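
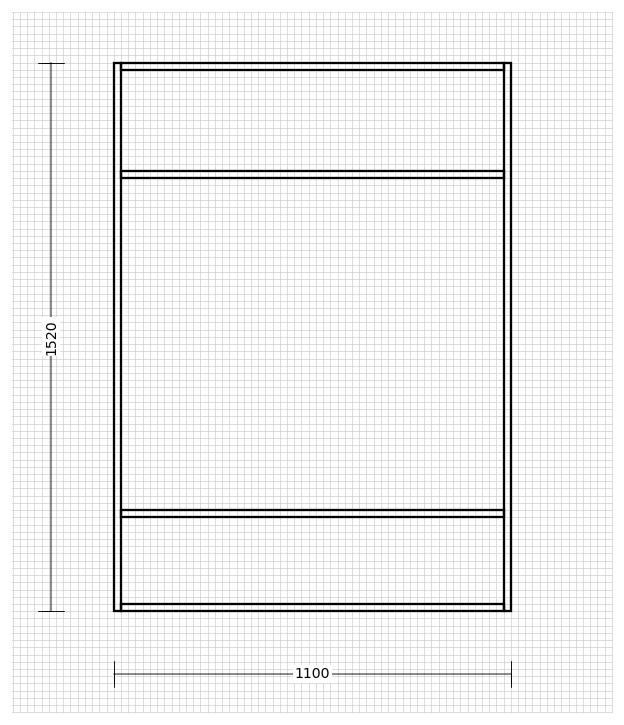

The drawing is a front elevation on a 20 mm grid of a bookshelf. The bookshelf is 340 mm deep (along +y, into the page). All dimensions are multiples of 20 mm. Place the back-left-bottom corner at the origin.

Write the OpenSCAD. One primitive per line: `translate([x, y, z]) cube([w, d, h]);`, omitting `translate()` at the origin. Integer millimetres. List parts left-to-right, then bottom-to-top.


cube([20, 340, 1520]);
translate([20, 0, 0]) cube([1060, 340, 20]);
translate([20, 0, 260]) cube([1060, 340, 20]);
translate([20, 0, 1200]) cube([1060, 340, 20]);
translate([20, 0, 1500]) cube([1060, 340, 20]);
translate([1080, 0, 0]) cube([20, 340, 1520]);


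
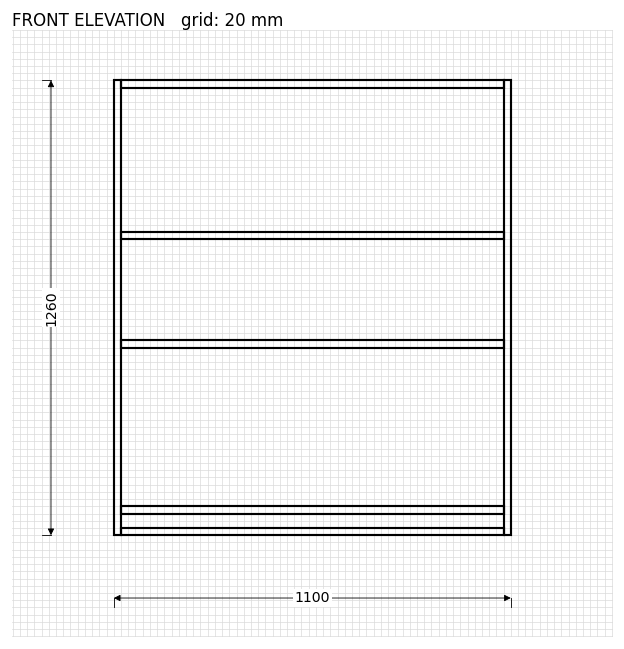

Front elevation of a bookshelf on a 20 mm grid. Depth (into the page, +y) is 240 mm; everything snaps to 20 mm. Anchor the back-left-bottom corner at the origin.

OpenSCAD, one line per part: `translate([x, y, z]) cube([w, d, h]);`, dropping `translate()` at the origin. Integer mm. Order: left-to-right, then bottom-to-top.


cube([20, 240, 1260]);
translate([20, 0, 0]) cube([1060, 240, 20]);
translate([20, 0, 60]) cube([1060, 240, 20]);
translate([20, 0, 520]) cube([1060, 240, 20]);
translate([20, 0, 820]) cube([1060, 240, 20]);
translate([20, 0, 1240]) cube([1060, 240, 20]);
translate([1080, 0, 0]) cube([20, 240, 1260]);


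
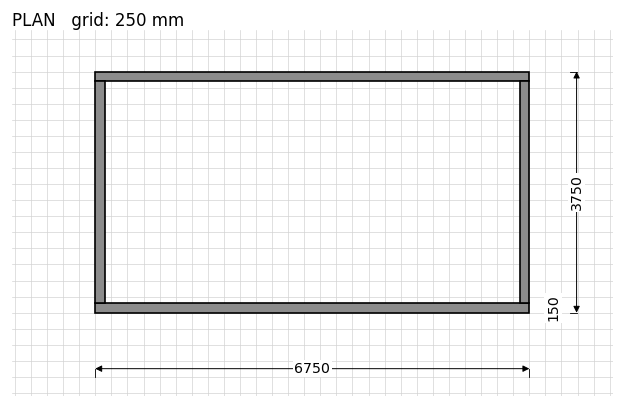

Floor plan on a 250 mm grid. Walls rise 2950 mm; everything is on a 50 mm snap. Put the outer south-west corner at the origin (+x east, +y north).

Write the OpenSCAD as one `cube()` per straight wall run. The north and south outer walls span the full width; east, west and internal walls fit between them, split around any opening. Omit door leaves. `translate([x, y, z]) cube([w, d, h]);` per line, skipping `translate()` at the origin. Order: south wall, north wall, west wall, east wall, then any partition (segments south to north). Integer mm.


cube([6750, 150, 2950]);
translate([0, 3600, 0]) cube([6750, 150, 2950]);
translate([0, 150, 0]) cube([150, 3450, 2950]);
translate([6600, 150, 0]) cube([150, 3450, 2950]);


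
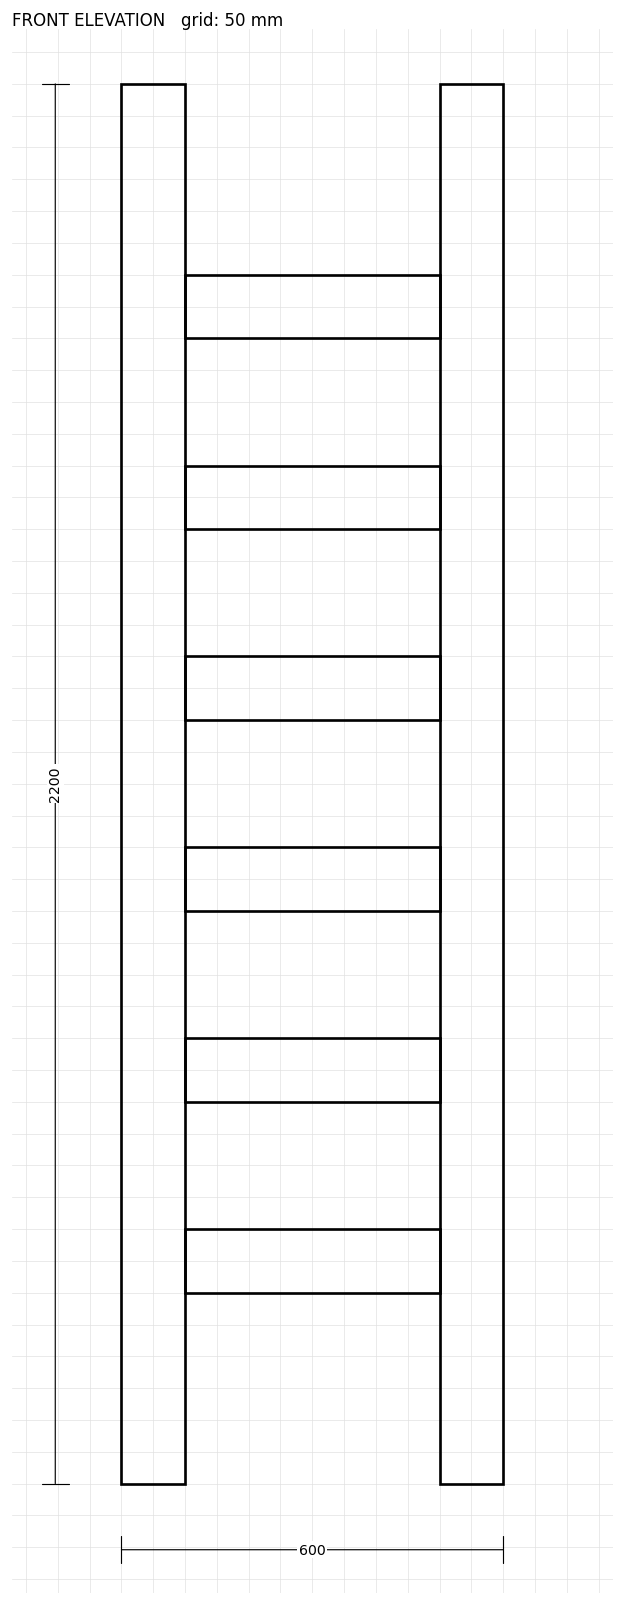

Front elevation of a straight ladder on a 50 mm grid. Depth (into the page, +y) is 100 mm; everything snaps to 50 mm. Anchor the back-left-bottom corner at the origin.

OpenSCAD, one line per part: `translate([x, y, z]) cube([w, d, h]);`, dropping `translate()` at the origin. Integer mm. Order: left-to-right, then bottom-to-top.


cube([100, 100, 2200]);
translate([100, 0, 300]) cube([400, 100, 100]);
translate([100, 0, 600]) cube([400, 100, 100]);
translate([100, 0, 900]) cube([400, 100, 100]);
translate([100, 0, 1200]) cube([400, 100, 100]);
translate([100, 0, 1500]) cube([400, 100, 100]);
translate([100, 0, 1800]) cube([400, 100, 100]);
translate([500, 0, 0]) cube([100, 100, 2200]);


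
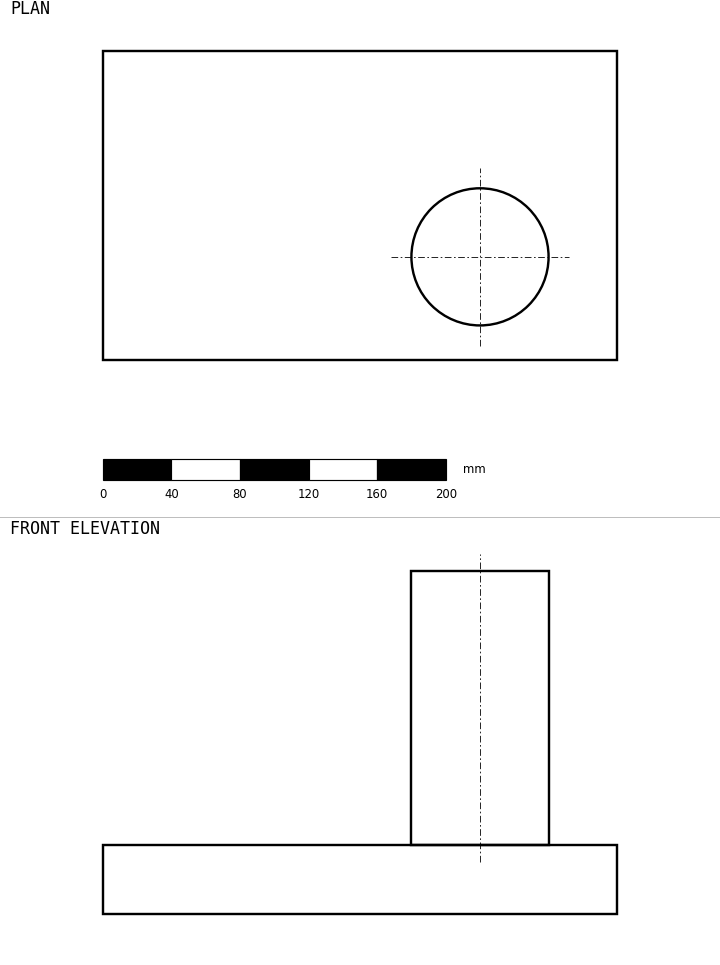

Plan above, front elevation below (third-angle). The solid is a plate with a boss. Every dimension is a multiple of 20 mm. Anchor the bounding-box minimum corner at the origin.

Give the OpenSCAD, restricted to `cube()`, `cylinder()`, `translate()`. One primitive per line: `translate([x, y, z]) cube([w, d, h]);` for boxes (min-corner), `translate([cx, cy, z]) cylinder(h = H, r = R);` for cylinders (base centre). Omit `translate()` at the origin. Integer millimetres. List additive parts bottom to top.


cube([300, 180, 40]);
translate([220, 60, 40]) cylinder(h = 160, r = 40);


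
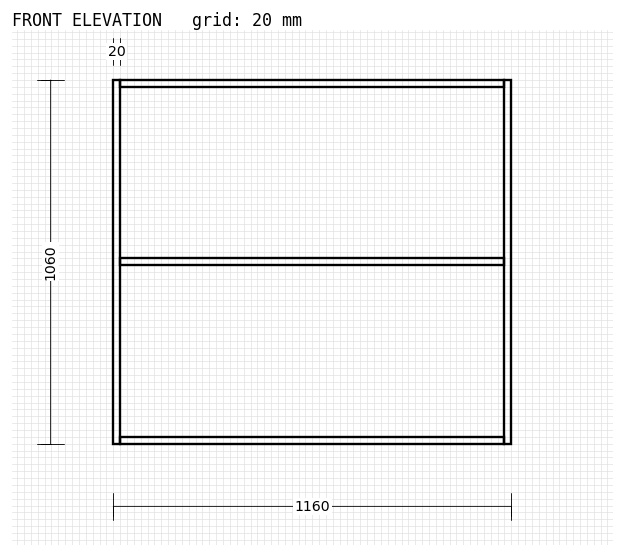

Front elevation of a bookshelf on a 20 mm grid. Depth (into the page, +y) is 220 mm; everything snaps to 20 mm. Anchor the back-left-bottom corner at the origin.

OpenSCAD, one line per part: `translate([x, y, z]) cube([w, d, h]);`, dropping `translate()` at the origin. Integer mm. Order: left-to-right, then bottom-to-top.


cube([20, 220, 1060]);
translate([20, 0, 0]) cube([1120, 220, 20]);
translate([20, 0, 520]) cube([1120, 220, 20]);
translate([20, 0, 1040]) cube([1120, 220, 20]);
translate([1140, 0, 0]) cube([20, 220, 1060]);


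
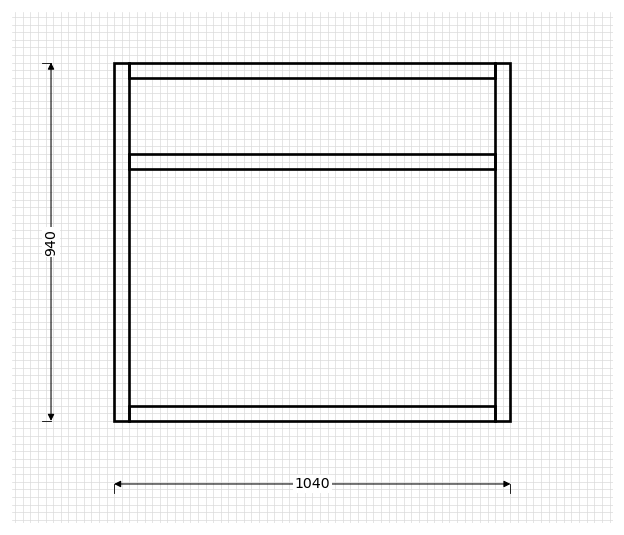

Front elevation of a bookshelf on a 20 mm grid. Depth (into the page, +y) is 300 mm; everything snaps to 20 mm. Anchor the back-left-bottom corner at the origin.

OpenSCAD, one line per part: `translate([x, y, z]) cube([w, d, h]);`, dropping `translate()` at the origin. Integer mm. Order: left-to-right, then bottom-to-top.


cube([40, 300, 940]);
translate([40, 0, 0]) cube([960, 300, 40]);
translate([40, 0, 660]) cube([960, 300, 40]);
translate([40, 0, 900]) cube([960, 300, 40]);
translate([1000, 0, 0]) cube([40, 300, 940]);


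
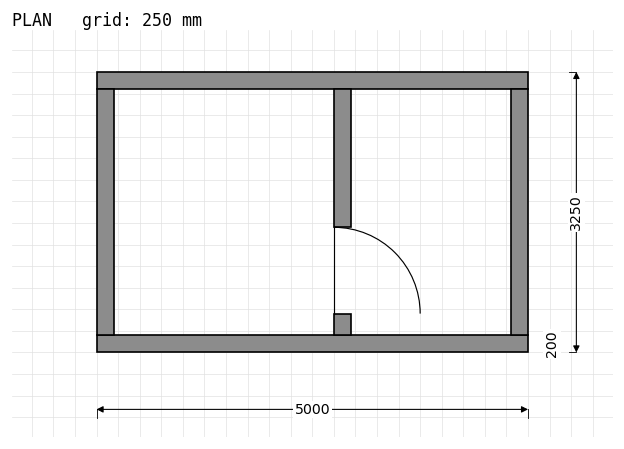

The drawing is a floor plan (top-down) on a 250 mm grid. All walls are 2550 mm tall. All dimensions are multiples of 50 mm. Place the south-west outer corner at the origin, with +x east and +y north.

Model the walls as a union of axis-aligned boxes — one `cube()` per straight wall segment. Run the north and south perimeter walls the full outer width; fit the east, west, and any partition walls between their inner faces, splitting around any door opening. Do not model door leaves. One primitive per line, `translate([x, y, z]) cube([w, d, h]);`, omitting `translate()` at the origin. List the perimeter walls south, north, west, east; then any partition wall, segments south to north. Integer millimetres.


cube([5000, 200, 2550]);
translate([0, 3050, 0]) cube([5000, 200, 2550]);
translate([0, 200, 0]) cube([200, 2850, 2550]);
translate([4800, 200, 0]) cube([200, 2850, 2550]);
translate([2750, 200, 0]) cube([200, 250, 2550]);
translate([2750, 1450, 0]) cube([200, 1600, 2550]);


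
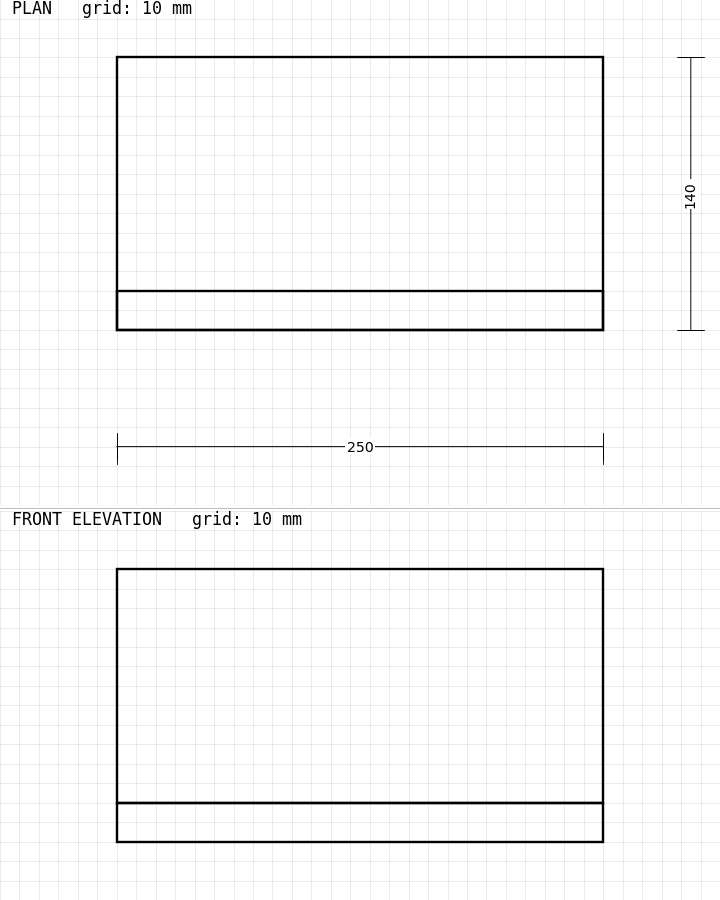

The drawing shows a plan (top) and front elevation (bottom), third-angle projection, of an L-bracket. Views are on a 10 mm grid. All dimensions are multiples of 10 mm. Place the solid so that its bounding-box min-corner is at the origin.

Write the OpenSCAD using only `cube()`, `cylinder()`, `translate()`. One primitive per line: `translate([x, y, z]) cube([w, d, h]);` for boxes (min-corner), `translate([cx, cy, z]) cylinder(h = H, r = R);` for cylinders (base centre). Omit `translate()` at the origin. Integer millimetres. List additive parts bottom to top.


cube([250, 140, 20]);
translate([0, 0, 20]) cube([250, 20, 120]);


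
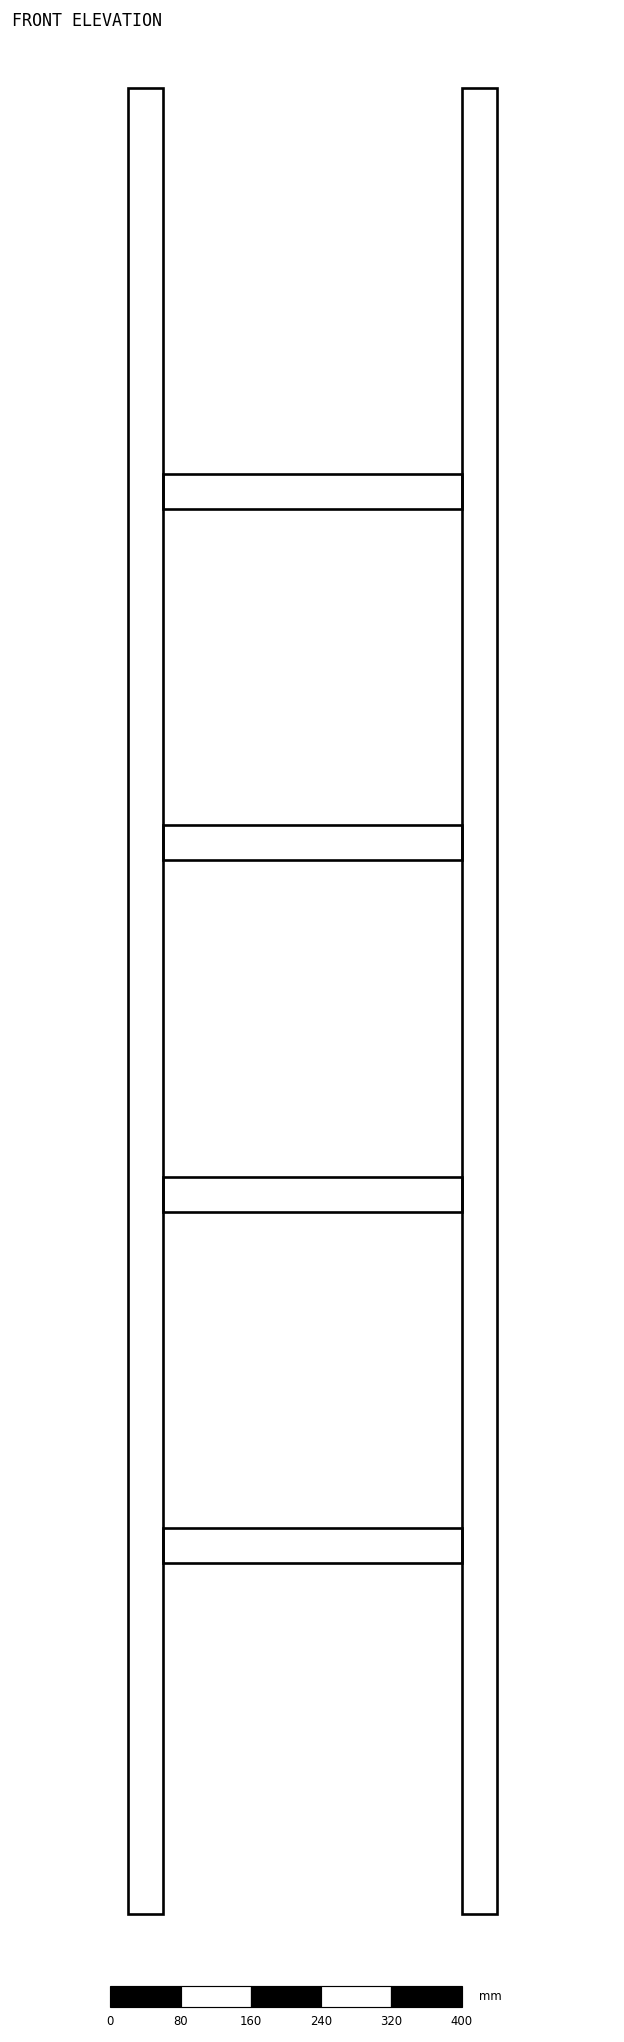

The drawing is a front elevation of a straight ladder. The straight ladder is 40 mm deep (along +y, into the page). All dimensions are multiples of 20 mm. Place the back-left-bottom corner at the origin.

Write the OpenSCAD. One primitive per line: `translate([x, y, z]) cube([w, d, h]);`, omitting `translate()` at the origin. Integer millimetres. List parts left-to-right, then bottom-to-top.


cube([40, 40, 2080]);
translate([40, 0, 400]) cube([340, 40, 40]);
translate([40, 0, 800]) cube([340, 40, 40]);
translate([40, 0, 1200]) cube([340, 40, 40]);
translate([40, 0, 1600]) cube([340, 40, 40]);
translate([380, 0, 0]) cube([40, 40, 2080]);


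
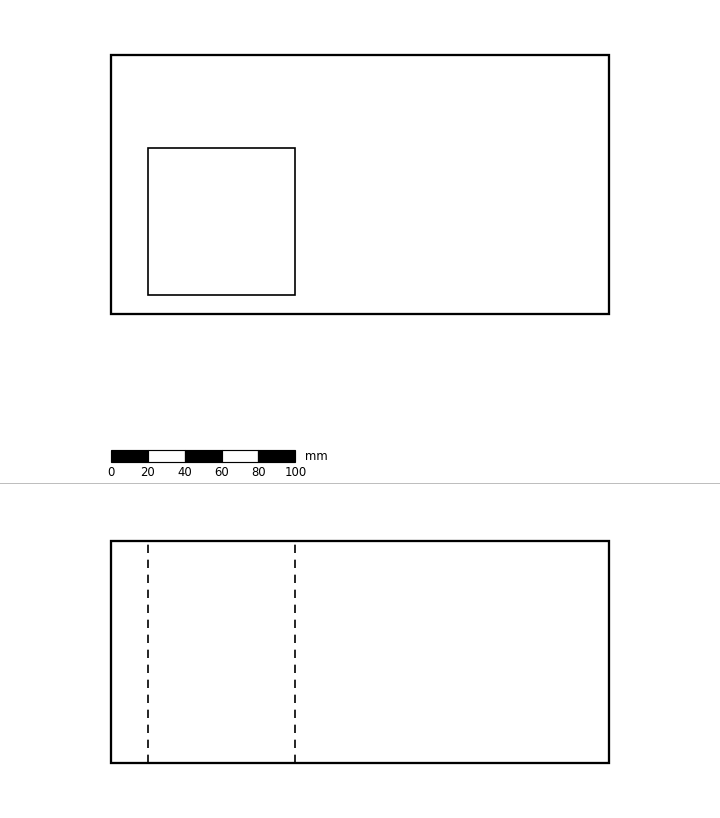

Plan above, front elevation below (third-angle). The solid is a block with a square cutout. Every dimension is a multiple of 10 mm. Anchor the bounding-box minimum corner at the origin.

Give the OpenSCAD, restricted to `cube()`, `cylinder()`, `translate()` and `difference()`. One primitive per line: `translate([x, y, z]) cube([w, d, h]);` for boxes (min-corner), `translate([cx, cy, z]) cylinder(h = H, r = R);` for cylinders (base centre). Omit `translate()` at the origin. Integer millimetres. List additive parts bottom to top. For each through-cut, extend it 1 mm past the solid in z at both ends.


difference() {
  cube([270, 140, 120]);
  translate([20, 10, -1]) cube([80, 80, 122]);
}


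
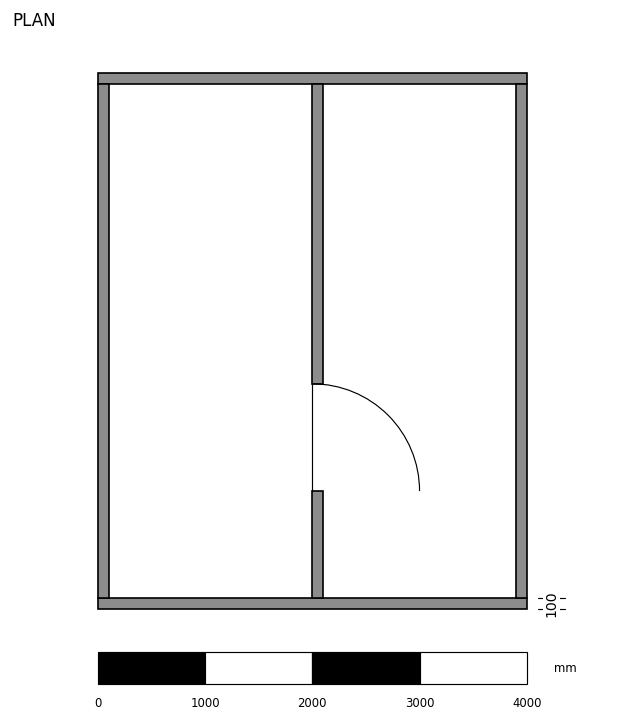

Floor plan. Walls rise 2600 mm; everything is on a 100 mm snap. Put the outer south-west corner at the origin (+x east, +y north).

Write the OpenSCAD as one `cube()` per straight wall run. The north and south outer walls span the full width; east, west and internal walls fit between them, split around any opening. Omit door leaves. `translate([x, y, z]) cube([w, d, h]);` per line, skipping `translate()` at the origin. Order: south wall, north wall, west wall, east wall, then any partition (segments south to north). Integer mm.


cube([4000, 100, 2600]);
translate([0, 4900, 0]) cube([4000, 100, 2600]);
translate([0, 100, 0]) cube([100, 4800, 2600]);
translate([3900, 100, 0]) cube([100, 4800, 2600]);
translate([2000, 100, 0]) cube([100, 1000, 2600]);
translate([2000, 2100, 0]) cube([100, 2800, 2600]);


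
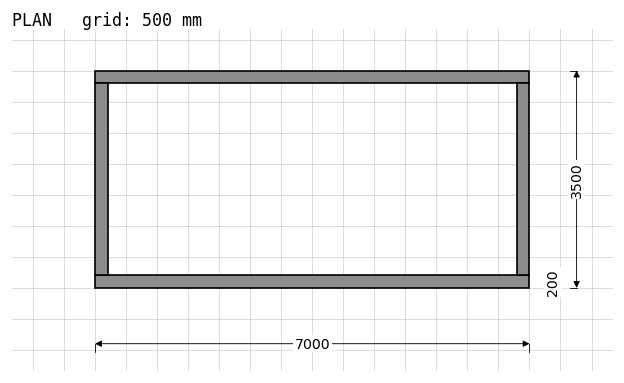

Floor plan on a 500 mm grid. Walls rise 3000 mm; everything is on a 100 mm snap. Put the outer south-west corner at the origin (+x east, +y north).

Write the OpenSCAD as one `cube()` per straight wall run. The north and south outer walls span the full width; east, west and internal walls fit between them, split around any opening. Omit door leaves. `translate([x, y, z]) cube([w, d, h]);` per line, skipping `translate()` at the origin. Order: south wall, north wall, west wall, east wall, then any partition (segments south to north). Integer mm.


cube([7000, 200, 3000]);
translate([0, 3300, 0]) cube([7000, 200, 3000]);
translate([0, 200, 0]) cube([200, 3100, 3000]);
translate([6800, 200, 0]) cube([200, 3100, 3000]);


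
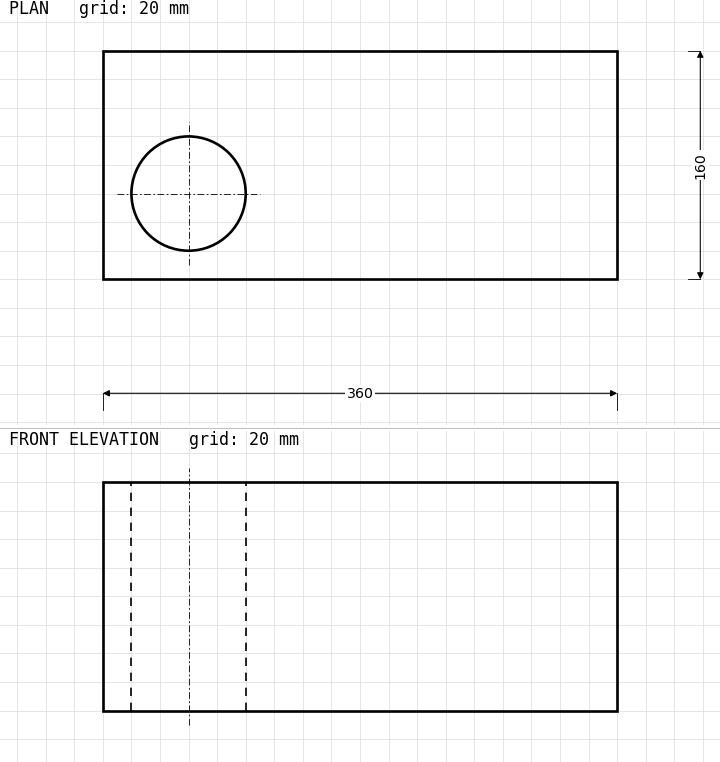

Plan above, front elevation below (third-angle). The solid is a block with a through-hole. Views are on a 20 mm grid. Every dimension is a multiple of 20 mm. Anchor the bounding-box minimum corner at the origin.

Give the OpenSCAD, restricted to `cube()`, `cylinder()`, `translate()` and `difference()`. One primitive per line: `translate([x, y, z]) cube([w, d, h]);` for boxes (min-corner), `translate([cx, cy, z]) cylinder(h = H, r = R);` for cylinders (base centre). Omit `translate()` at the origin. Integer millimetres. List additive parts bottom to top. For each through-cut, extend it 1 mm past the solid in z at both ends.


difference() {
  cube([360, 160, 160]);
  translate([60, 60, -1]) cylinder(h = 162, r = 40);
}


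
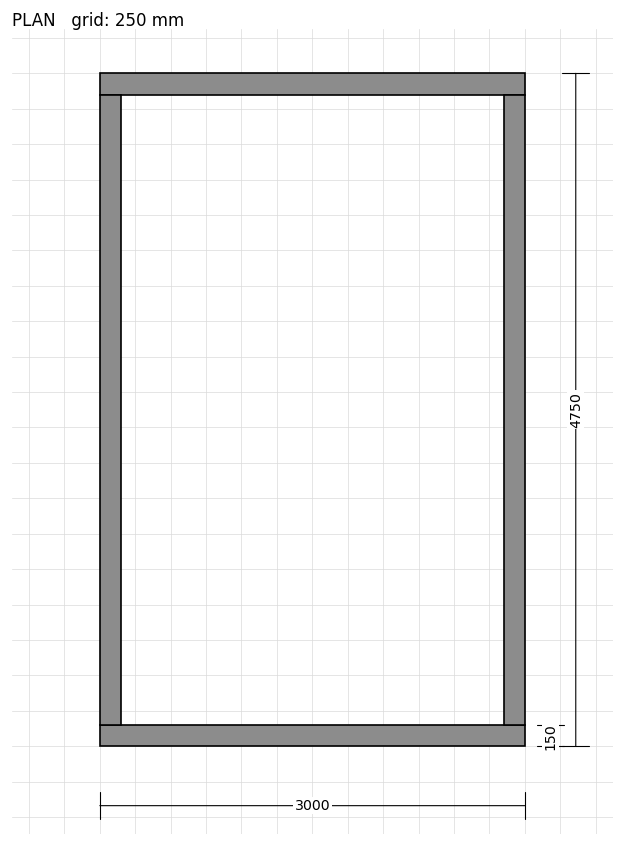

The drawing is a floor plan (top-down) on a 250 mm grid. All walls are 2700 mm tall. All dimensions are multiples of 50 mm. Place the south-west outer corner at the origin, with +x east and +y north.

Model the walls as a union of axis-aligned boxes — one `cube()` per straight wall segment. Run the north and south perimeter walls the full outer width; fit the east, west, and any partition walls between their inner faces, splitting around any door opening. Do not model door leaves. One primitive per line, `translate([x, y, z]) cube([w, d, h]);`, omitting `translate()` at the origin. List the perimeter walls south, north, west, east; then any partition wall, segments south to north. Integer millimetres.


cube([3000, 150, 2700]);
translate([0, 4600, 0]) cube([3000, 150, 2700]);
translate([0, 150, 0]) cube([150, 4450, 2700]);
translate([2850, 150, 0]) cube([150, 4450, 2700]);


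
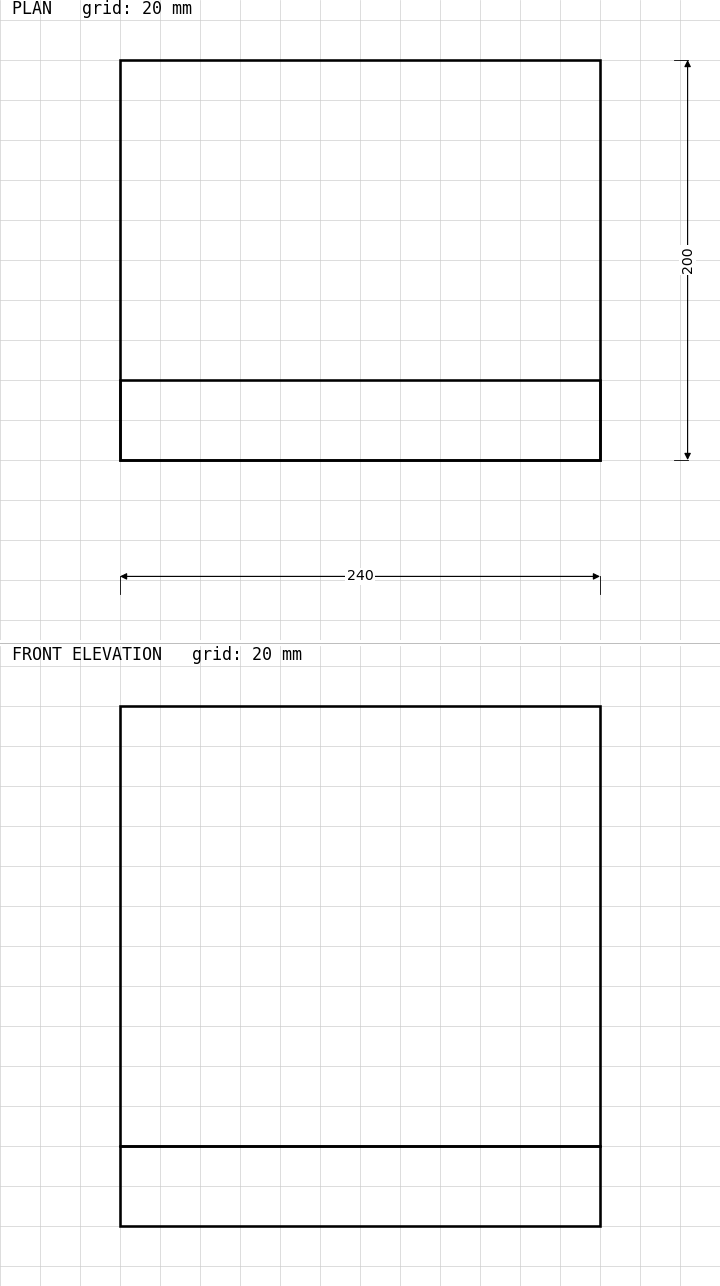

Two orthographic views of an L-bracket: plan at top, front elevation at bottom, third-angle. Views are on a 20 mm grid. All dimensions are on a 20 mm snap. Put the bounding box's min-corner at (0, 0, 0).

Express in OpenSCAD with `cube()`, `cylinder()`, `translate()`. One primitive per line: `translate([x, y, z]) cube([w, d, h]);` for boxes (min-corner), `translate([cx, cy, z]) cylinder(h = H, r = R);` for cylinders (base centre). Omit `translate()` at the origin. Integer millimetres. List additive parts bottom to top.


cube([240, 200, 40]);
translate([0, 0, 40]) cube([240, 40, 220]);


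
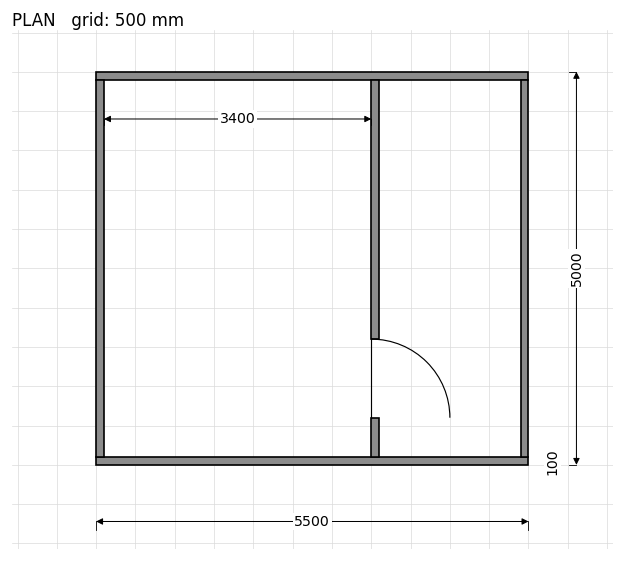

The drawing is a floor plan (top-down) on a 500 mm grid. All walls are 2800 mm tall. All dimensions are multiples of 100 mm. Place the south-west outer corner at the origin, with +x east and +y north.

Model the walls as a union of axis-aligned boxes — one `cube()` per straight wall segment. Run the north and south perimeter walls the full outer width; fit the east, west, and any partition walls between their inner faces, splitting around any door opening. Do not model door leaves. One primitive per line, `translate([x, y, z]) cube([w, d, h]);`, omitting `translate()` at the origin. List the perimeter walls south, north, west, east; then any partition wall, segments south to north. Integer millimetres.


cube([5500, 100, 2800]);
translate([0, 4900, 0]) cube([5500, 100, 2800]);
translate([0, 100, 0]) cube([100, 4800, 2800]);
translate([5400, 100, 0]) cube([100, 4800, 2800]);
translate([3500, 100, 0]) cube([100, 500, 2800]);
translate([3500, 1600, 0]) cube([100, 3300, 2800]);


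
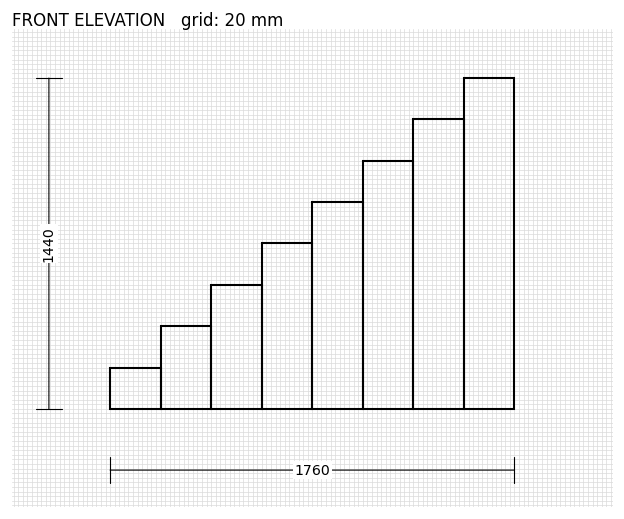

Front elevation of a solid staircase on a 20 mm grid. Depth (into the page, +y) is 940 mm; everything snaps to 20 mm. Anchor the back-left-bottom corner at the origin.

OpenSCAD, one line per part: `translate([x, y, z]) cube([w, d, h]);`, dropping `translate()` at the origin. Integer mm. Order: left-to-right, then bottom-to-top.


cube([220, 940, 180]);
translate([220, 0, 0]) cube([220, 940, 360]);
translate([440, 0, 0]) cube([220, 940, 540]);
translate([660, 0, 0]) cube([220, 940, 720]);
translate([880, 0, 0]) cube([220, 940, 900]);
translate([1100, 0, 0]) cube([220, 940, 1080]);
translate([1320, 0, 0]) cube([220, 940, 1260]);
translate([1540, 0, 0]) cube([220, 940, 1440]);


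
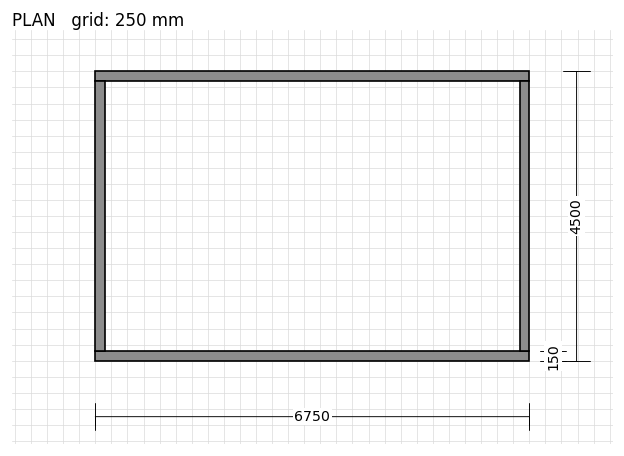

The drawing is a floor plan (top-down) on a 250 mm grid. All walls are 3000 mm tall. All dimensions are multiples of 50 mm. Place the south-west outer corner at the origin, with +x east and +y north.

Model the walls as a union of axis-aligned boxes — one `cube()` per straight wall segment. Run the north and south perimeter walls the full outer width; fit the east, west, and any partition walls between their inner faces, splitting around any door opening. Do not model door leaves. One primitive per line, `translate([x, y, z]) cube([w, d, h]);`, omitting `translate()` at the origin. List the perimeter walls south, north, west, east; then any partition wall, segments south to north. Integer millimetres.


cube([6750, 150, 3000]);
translate([0, 4350, 0]) cube([6750, 150, 3000]);
translate([0, 150, 0]) cube([150, 4200, 3000]);
translate([6600, 150, 0]) cube([150, 4200, 3000]);


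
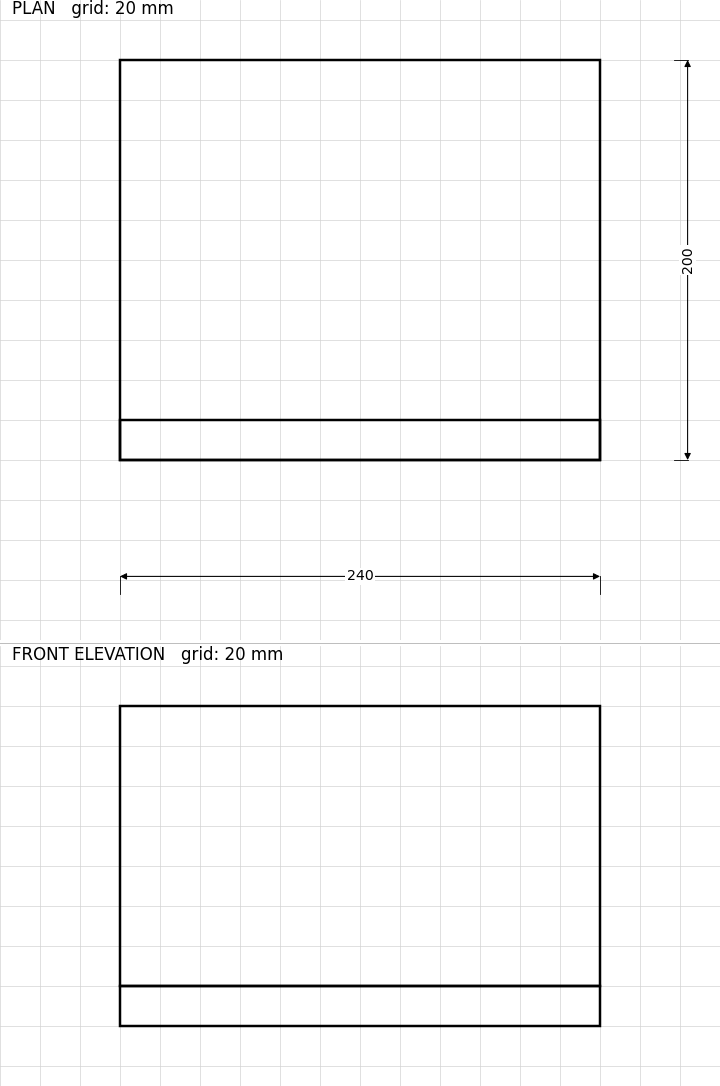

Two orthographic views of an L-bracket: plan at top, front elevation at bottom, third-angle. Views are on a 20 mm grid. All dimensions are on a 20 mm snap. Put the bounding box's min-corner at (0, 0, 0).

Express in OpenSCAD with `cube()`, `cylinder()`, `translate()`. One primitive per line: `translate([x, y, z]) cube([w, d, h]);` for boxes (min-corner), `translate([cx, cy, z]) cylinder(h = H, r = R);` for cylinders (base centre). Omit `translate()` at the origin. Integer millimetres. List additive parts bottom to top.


cube([240, 200, 20]);
translate([0, 0, 20]) cube([240, 20, 140]);


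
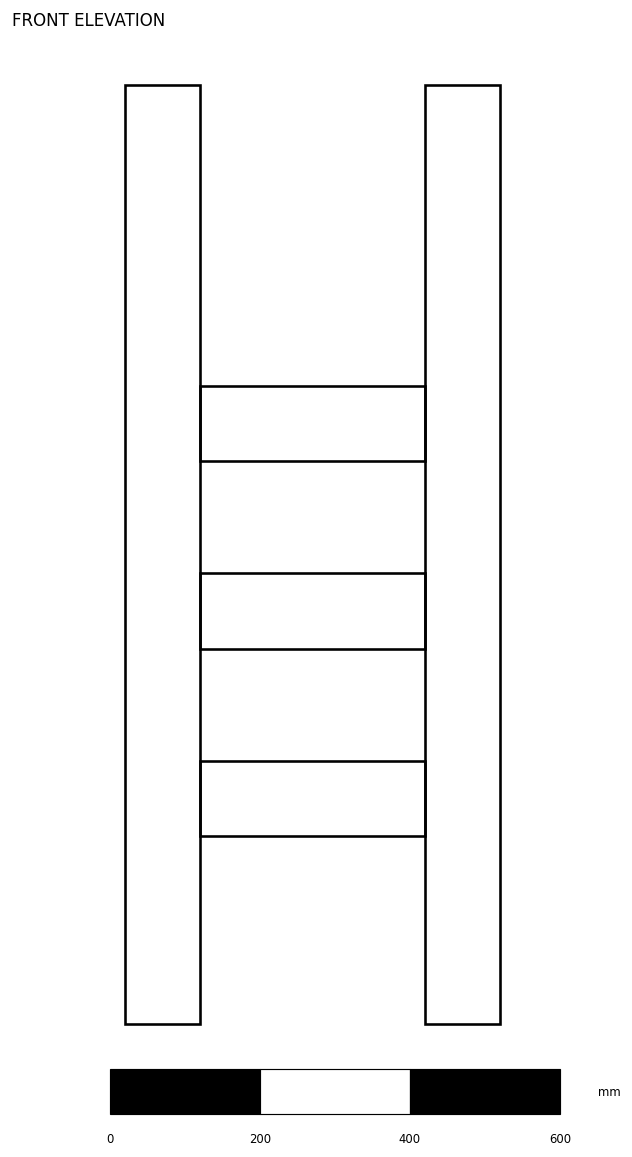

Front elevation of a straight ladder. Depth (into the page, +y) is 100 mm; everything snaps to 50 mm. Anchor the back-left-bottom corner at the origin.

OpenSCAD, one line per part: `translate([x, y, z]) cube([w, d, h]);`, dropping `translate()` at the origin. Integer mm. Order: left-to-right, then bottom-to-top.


cube([100, 100, 1250]);
translate([100, 0, 250]) cube([300, 100, 100]);
translate([100, 0, 500]) cube([300, 100, 100]);
translate([100, 0, 750]) cube([300, 100, 100]);
translate([400, 0, 0]) cube([100, 100, 1250]);


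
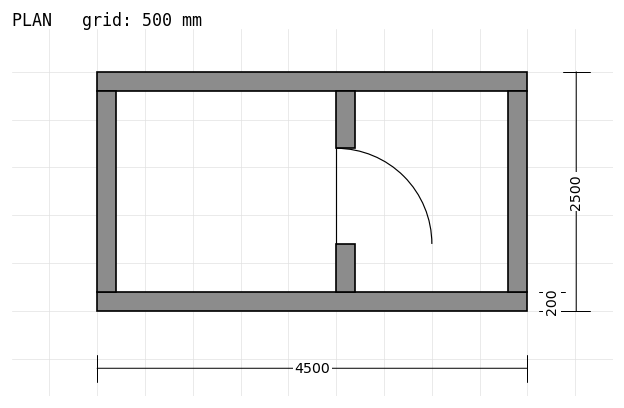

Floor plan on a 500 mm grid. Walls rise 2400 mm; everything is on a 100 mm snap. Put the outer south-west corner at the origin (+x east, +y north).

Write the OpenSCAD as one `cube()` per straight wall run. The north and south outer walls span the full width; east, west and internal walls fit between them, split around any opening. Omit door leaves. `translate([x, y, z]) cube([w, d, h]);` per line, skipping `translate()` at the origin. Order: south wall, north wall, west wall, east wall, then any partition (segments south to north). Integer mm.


cube([4500, 200, 2400]);
translate([0, 2300, 0]) cube([4500, 200, 2400]);
translate([0, 200, 0]) cube([200, 2100, 2400]);
translate([4300, 200, 0]) cube([200, 2100, 2400]);
translate([2500, 200, 0]) cube([200, 500, 2400]);
translate([2500, 1700, 0]) cube([200, 600, 2400]);


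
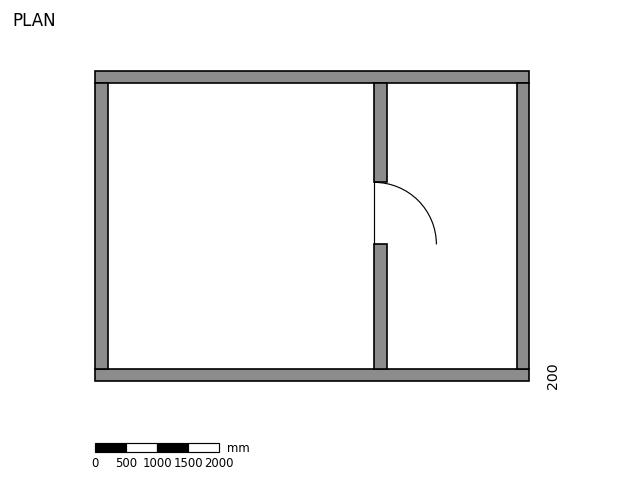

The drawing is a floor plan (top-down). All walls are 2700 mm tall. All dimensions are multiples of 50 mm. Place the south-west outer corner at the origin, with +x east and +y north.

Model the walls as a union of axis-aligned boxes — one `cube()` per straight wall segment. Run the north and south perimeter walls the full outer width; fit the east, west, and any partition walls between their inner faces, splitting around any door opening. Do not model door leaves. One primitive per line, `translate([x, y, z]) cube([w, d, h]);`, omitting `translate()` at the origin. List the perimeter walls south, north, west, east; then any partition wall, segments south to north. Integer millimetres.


cube([7000, 200, 2700]);
translate([0, 4800, 0]) cube([7000, 200, 2700]);
translate([0, 200, 0]) cube([200, 4600, 2700]);
translate([6800, 200, 0]) cube([200, 4600, 2700]);
translate([4500, 200, 0]) cube([200, 2000, 2700]);
translate([4500, 3200, 0]) cube([200, 1600, 2700]);


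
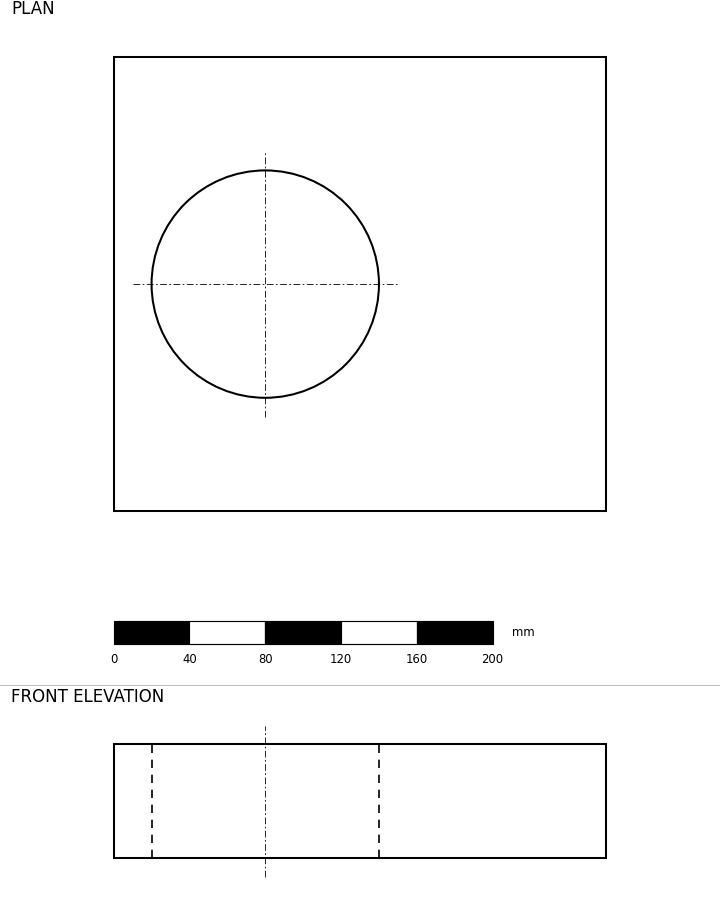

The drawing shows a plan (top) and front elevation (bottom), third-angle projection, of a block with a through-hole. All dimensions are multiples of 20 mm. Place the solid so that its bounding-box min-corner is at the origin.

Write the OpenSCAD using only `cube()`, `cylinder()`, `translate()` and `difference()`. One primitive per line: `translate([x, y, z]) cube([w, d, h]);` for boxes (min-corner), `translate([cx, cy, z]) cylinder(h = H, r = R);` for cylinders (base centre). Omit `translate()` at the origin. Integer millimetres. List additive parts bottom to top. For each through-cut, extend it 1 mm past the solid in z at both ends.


difference() {
  cube([260, 240, 60]);
  translate([80, 120, -1]) cylinder(h = 62, r = 60);
}


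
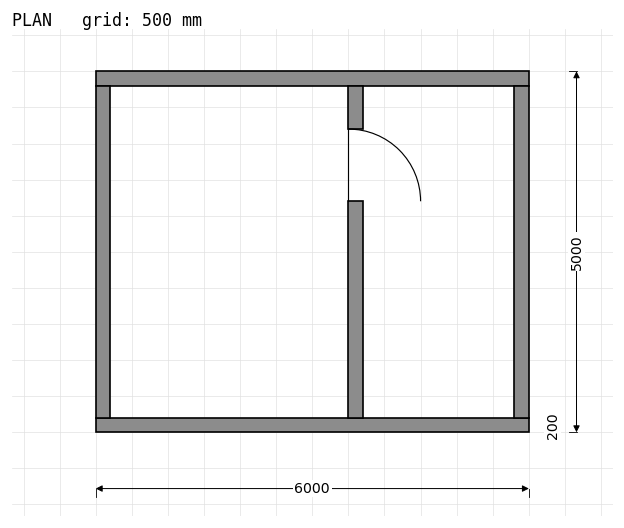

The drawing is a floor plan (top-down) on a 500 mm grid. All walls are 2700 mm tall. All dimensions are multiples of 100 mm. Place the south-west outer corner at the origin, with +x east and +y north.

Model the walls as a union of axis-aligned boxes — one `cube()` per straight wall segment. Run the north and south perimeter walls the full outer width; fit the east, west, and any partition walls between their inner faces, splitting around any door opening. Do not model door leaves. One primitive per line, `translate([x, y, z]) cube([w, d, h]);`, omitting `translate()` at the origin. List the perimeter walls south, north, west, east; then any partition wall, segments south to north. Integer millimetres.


cube([6000, 200, 2700]);
translate([0, 4800, 0]) cube([6000, 200, 2700]);
translate([0, 200, 0]) cube([200, 4600, 2700]);
translate([5800, 200, 0]) cube([200, 4600, 2700]);
translate([3500, 200, 0]) cube([200, 3000, 2700]);
translate([3500, 4200, 0]) cube([200, 600, 2700]);


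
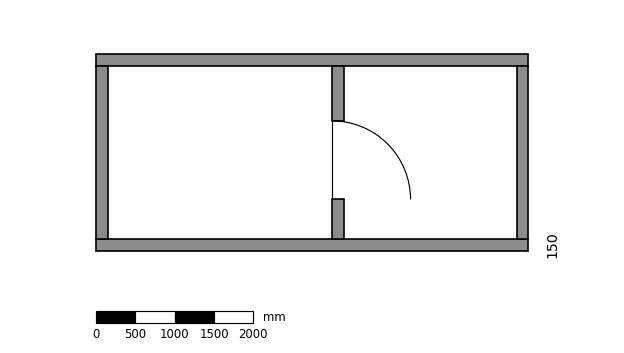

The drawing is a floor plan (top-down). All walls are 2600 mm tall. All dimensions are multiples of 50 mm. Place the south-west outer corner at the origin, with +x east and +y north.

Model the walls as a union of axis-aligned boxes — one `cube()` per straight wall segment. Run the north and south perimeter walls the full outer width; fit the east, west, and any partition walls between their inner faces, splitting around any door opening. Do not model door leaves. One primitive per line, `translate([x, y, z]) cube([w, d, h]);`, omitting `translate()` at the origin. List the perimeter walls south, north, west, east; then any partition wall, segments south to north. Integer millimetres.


cube([5500, 150, 2600]);
translate([0, 2350, 0]) cube([5500, 150, 2600]);
translate([0, 150, 0]) cube([150, 2200, 2600]);
translate([5350, 150, 0]) cube([150, 2200, 2600]);
translate([3000, 150, 0]) cube([150, 500, 2600]);
translate([3000, 1650, 0]) cube([150, 700, 2600]);


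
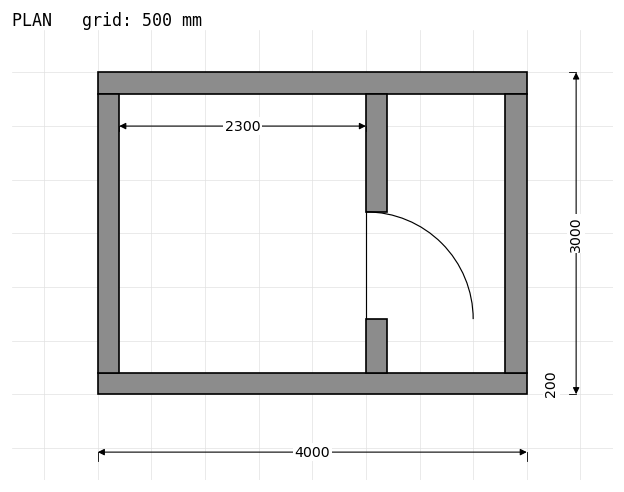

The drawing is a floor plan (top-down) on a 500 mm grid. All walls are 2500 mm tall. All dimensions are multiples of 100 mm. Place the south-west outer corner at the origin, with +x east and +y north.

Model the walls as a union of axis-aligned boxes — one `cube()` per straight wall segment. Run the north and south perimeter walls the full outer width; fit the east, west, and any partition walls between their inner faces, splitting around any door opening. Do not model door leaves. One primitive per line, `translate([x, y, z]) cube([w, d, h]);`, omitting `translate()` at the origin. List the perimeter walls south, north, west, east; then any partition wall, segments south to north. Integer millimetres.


cube([4000, 200, 2500]);
translate([0, 2800, 0]) cube([4000, 200, 2500]);
translate([0, 200, 0]) cube([200, 2600, 2500]);
translate([3800, 200, 0]) cube([200, 2600, 2500]);
translate([2500, 200, 0]) cube([200, 500, 2500]);
translate([2500, 1700, 0]) cube([200, 1100, 2500]);


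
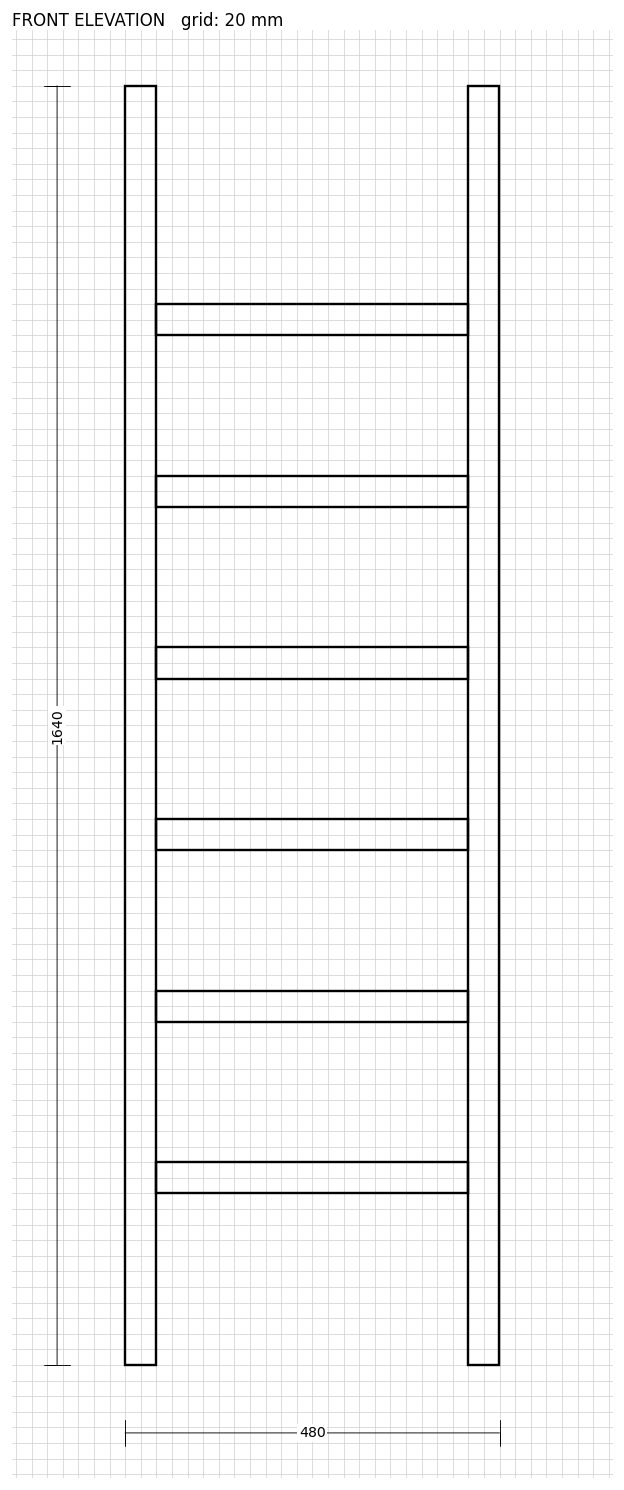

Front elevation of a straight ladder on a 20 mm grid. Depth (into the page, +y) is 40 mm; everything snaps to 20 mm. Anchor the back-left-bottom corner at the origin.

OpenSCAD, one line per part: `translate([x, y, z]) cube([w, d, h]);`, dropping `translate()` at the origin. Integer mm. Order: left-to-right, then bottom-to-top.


cube([40, 40, 1640]);
translate([40, 0, 220]) cube([400, 40, 40]);
translate([40, 0, 440]) cube([400, 40, 40]);
translate([40, 0, 660]) cube([400, 40, 40]);
translate([40, 0, 880]) cube([400, 40, 40]);
translate([40, 0, 1100]) cube([400, 40, 40]);
translate([40, 0, 1320]) cube([400, 40, 40]);
translate([440, 0, 0]) cube([40, 40, 1640]);


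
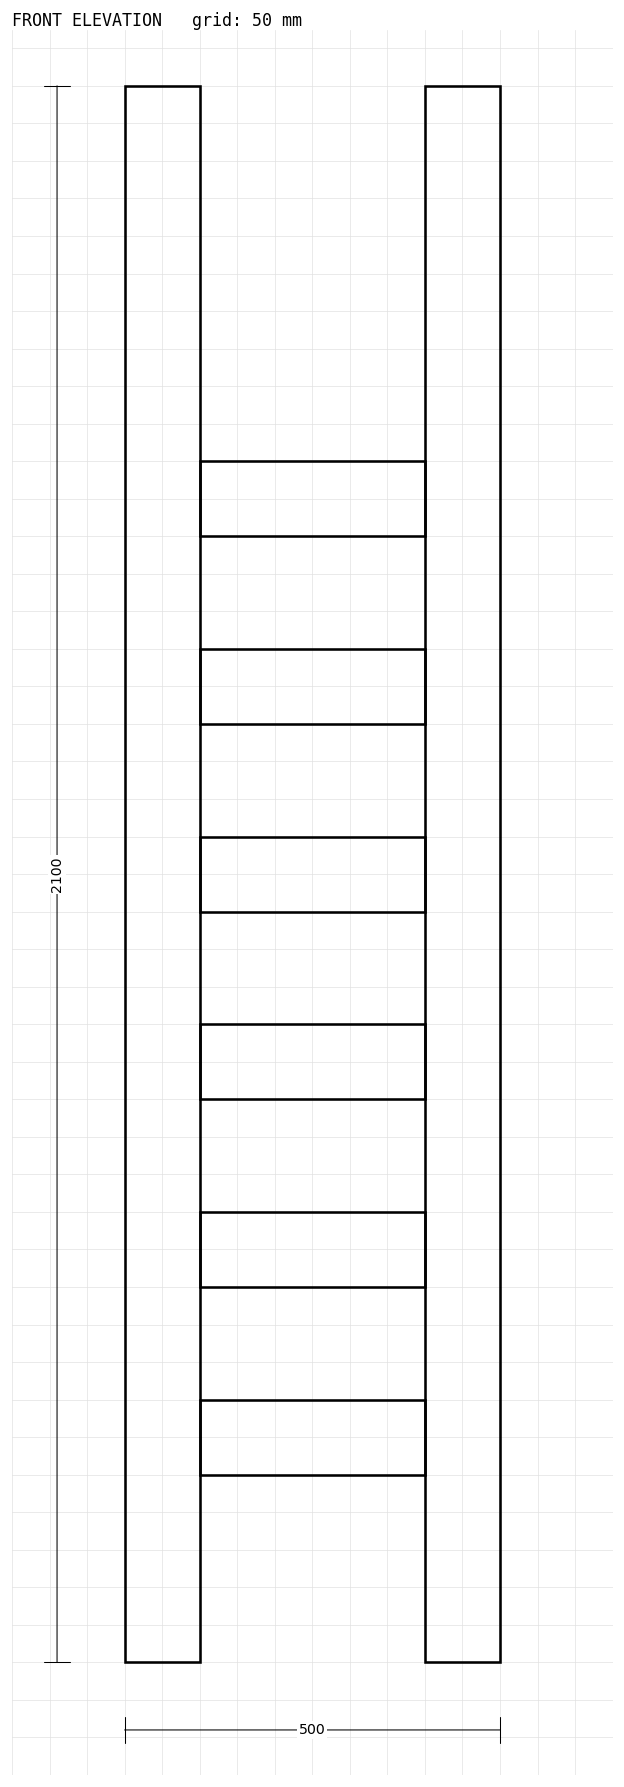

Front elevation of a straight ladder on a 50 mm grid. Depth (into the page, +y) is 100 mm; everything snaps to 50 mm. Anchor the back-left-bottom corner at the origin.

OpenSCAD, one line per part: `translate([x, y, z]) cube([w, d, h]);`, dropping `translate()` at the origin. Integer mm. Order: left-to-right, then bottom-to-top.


cube([100, 100, 2100]);
translate([100, 0, 250]) cube([300, 100, 100]);
translate([100, 0, 500]) cube([300, 100, 100]);
translate([100, 0, 750]) cube([300, 100, 100]);
translate([100, 0, 1000]) cube([300, 100, 100]);
translate([100, 0, 1250]) cube([300, 100, 100]);
translate([100, 0, 1500]) cube([300, 100, 100]);
translate([400, 0, 0]) cube([100, 100, 2100]);


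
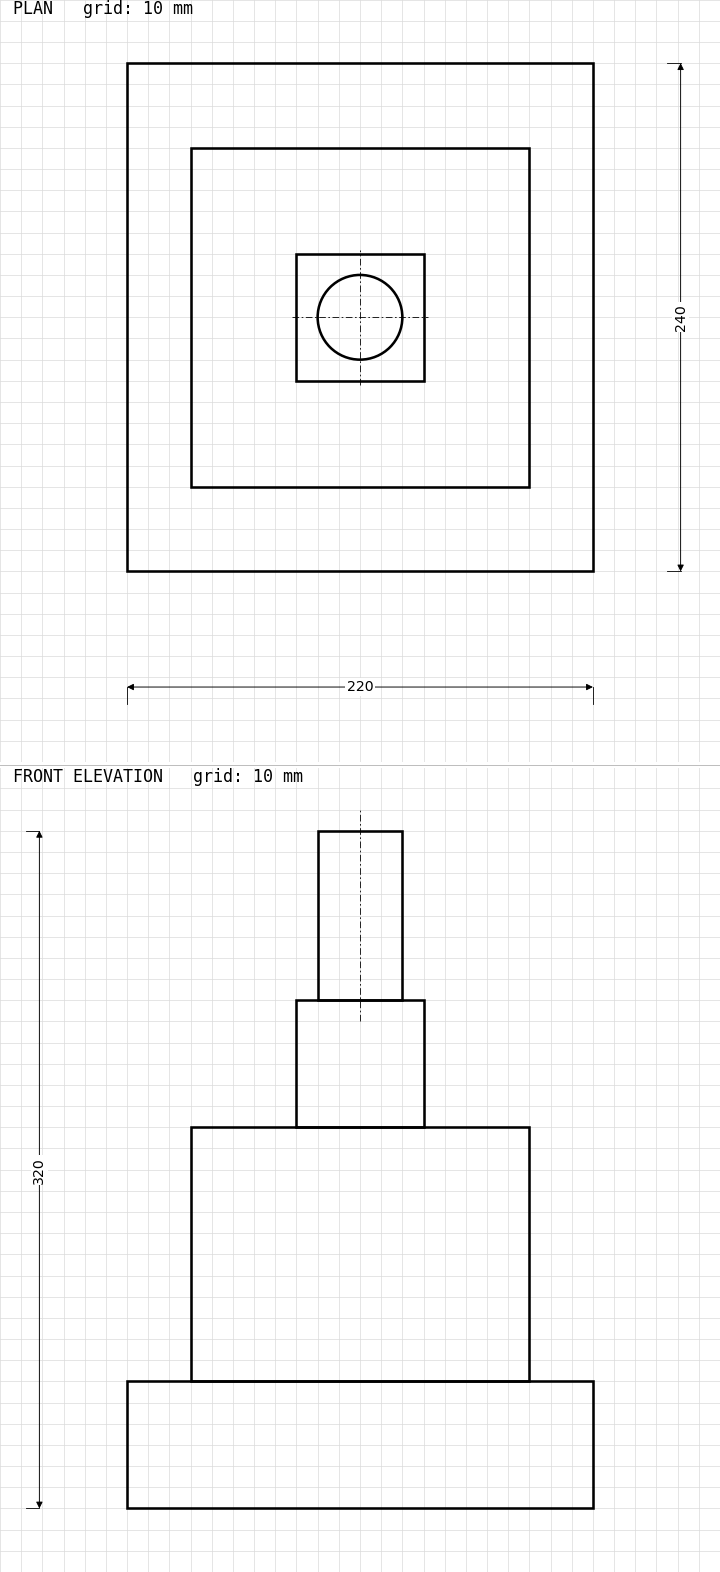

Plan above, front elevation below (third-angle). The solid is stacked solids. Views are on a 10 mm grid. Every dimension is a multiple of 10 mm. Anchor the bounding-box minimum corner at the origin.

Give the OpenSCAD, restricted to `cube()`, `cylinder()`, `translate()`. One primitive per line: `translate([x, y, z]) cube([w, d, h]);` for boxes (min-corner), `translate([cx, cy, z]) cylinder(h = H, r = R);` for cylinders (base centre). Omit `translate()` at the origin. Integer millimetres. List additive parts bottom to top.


cube([220, 240, 60]);
translate([30, 40, 60]) cube([160, 160, 120]);
translate([80, 90, 180]) cube([60, 60, 60]);
translate([110, 120, 240]) cylinder(h = 80, r = 20);


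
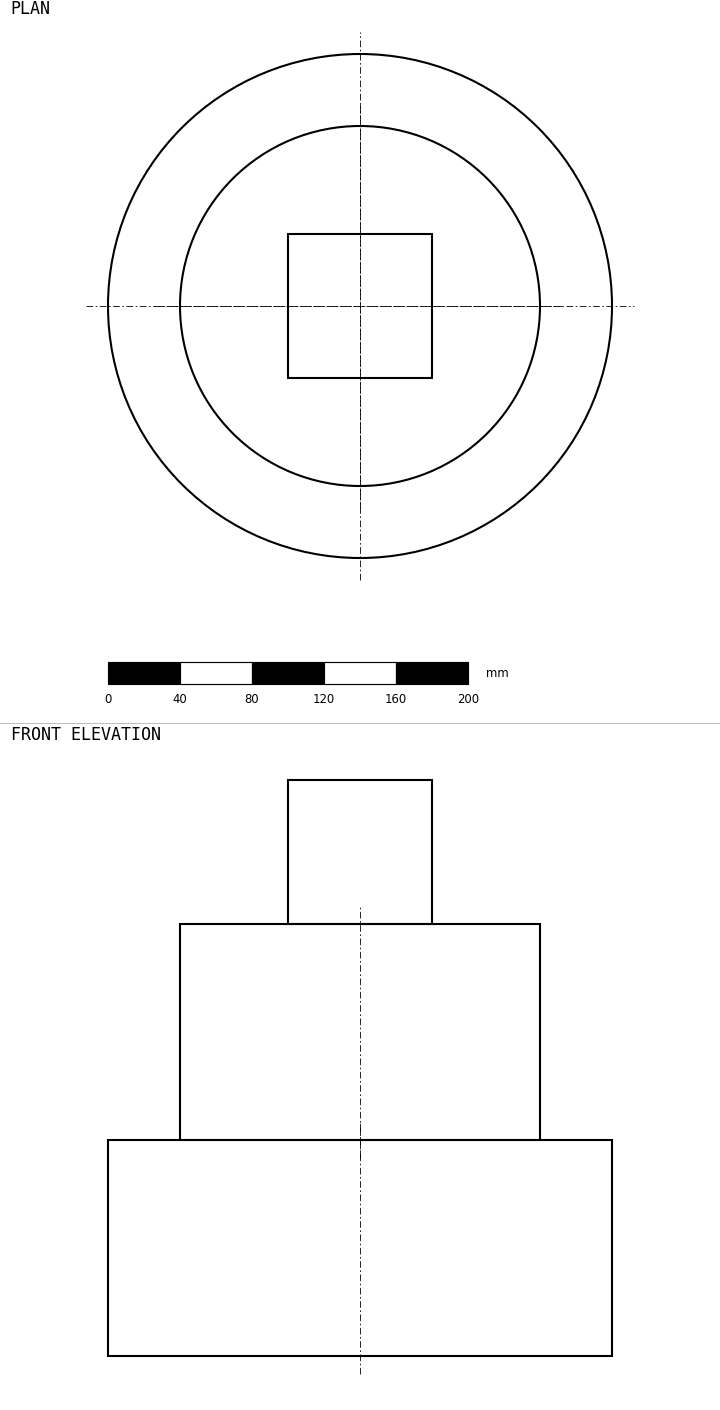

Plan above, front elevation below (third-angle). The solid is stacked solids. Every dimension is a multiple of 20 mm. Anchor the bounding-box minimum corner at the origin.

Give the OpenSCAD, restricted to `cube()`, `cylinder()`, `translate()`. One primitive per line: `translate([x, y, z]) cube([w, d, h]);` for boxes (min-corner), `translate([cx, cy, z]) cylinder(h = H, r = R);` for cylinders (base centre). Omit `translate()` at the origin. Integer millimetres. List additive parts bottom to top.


translate([140, 140, 0]) cylinder(h = 120, r = 140);
translate([140, 140, 120]) cylinder(h = 120, r = 100);
translate([100, 100, 240]) cube([80, 80, 80]);


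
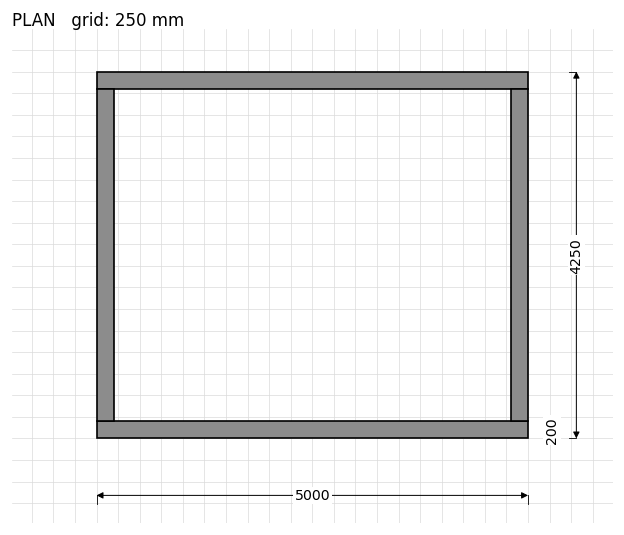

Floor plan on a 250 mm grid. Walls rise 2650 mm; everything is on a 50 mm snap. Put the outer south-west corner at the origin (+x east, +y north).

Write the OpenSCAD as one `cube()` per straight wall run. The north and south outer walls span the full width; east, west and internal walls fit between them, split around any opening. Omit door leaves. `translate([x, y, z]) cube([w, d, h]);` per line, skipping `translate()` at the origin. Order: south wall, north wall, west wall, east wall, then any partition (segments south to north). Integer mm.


cube([5000, 200, 2650]);
translate([0, 4050, 0]) cube([5000, 200, 2650]);
translate([0, 200, 0]) cube([200, 3850, 2650]);
translate([4800, 200, 0]) cube([200, 3850, 2650]);


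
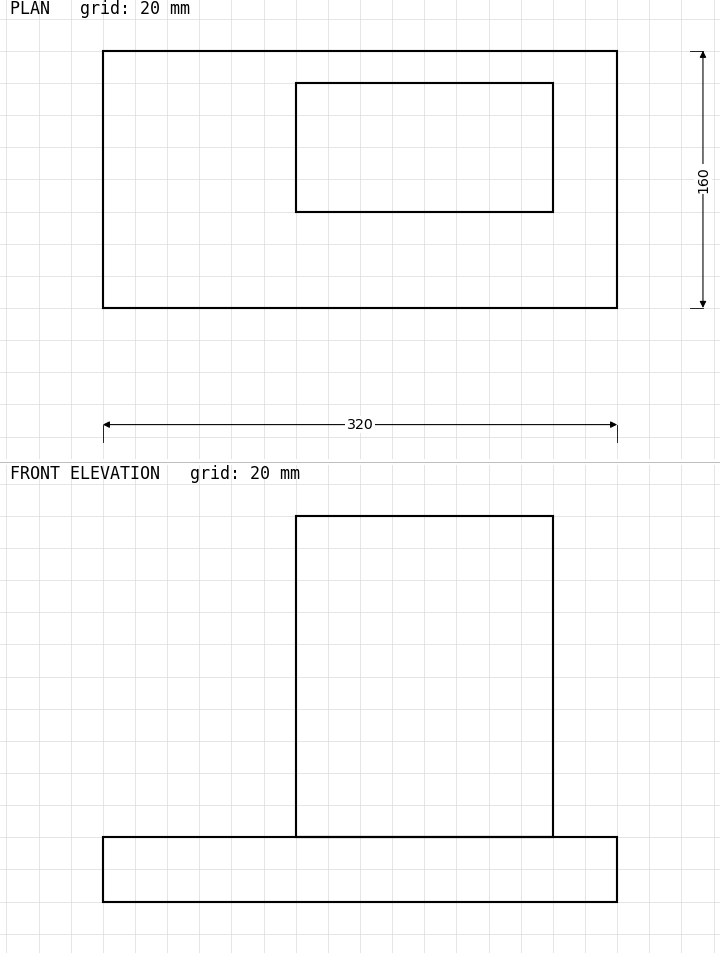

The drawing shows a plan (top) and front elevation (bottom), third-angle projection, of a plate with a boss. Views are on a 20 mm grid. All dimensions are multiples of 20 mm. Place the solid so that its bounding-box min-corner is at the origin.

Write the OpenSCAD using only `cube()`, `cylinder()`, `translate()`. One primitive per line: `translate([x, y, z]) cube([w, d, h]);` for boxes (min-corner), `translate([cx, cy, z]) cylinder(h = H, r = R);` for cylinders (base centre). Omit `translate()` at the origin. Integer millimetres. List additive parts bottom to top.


cube([320, 160, 40]);
translate([120, 60, 40]) cube([160, 80, 200]);


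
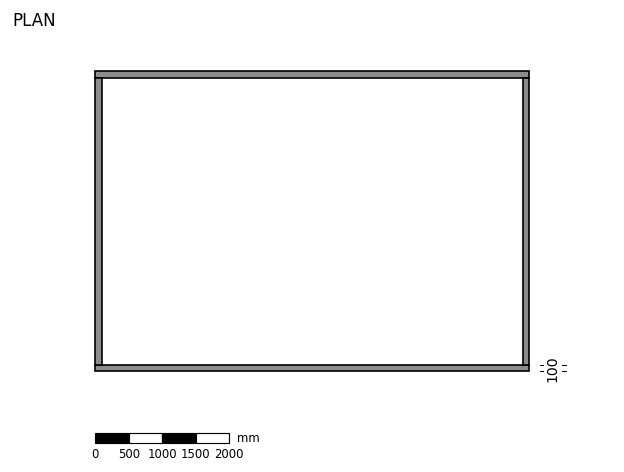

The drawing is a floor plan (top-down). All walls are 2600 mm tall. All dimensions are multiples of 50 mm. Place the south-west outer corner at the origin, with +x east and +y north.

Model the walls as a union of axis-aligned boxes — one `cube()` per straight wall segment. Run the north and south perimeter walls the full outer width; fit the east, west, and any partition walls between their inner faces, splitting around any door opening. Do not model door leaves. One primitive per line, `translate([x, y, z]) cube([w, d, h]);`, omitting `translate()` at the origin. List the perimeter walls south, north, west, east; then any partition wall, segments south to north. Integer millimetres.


cube([6500, 100, 2600]);
translate([0, 4400, 0]) cube([6500, 100, 2600]);
translate([0, 100, 0]) cube([100, 4300, 2600]);
translate([6400, 100, 0]) cube([100, 4300, 2600]);


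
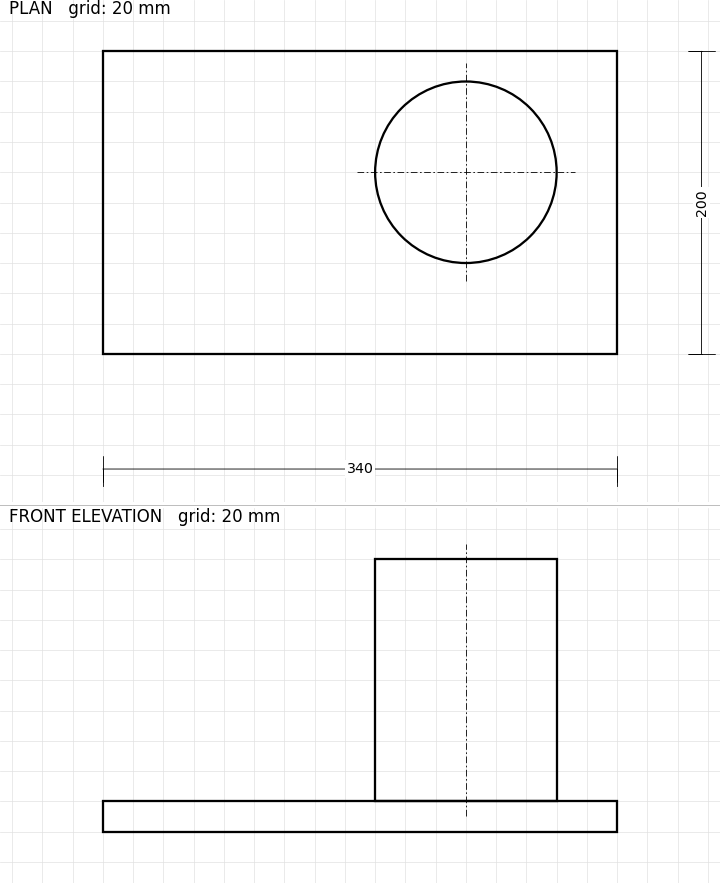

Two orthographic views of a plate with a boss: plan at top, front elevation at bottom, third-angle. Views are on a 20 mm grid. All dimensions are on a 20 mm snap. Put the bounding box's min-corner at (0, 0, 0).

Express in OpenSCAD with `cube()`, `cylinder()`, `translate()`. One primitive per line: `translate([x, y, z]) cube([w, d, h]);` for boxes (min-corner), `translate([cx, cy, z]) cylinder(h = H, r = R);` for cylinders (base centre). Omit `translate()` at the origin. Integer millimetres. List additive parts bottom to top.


cube([340, 200, 20]);
translate([240, 120, 20]) cylinder(h = 160, r = 60);


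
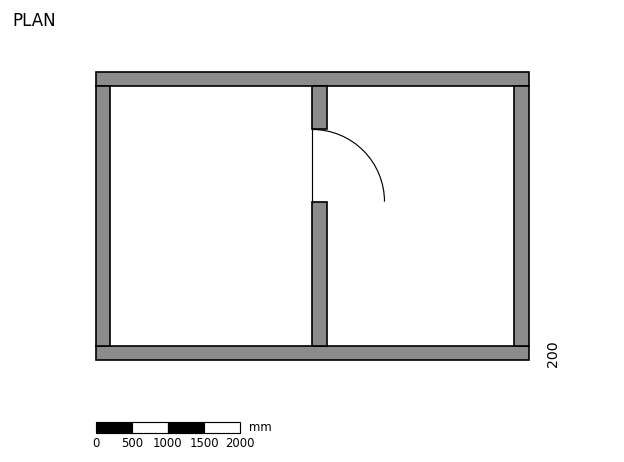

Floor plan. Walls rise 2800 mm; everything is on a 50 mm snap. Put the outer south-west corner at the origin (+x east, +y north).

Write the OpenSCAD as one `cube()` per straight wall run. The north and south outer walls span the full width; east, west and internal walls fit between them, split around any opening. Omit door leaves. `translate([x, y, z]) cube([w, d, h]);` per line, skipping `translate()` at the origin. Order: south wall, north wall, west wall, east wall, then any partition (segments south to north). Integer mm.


cube([6000, 200, 2800]);
translate([0, 3800, 0]) cube([6000, 200, 2800]);
translate([0, 200, 0]) cube([200, 3600, 2800]);
translate([5800, 200, 0]) cube([200, 3600, 2800]);
translate([3000, 200, 0]) cube([200, 2000, 2800]);
translate([3000, 3200, 0]) cube([200, 600, 2800]);


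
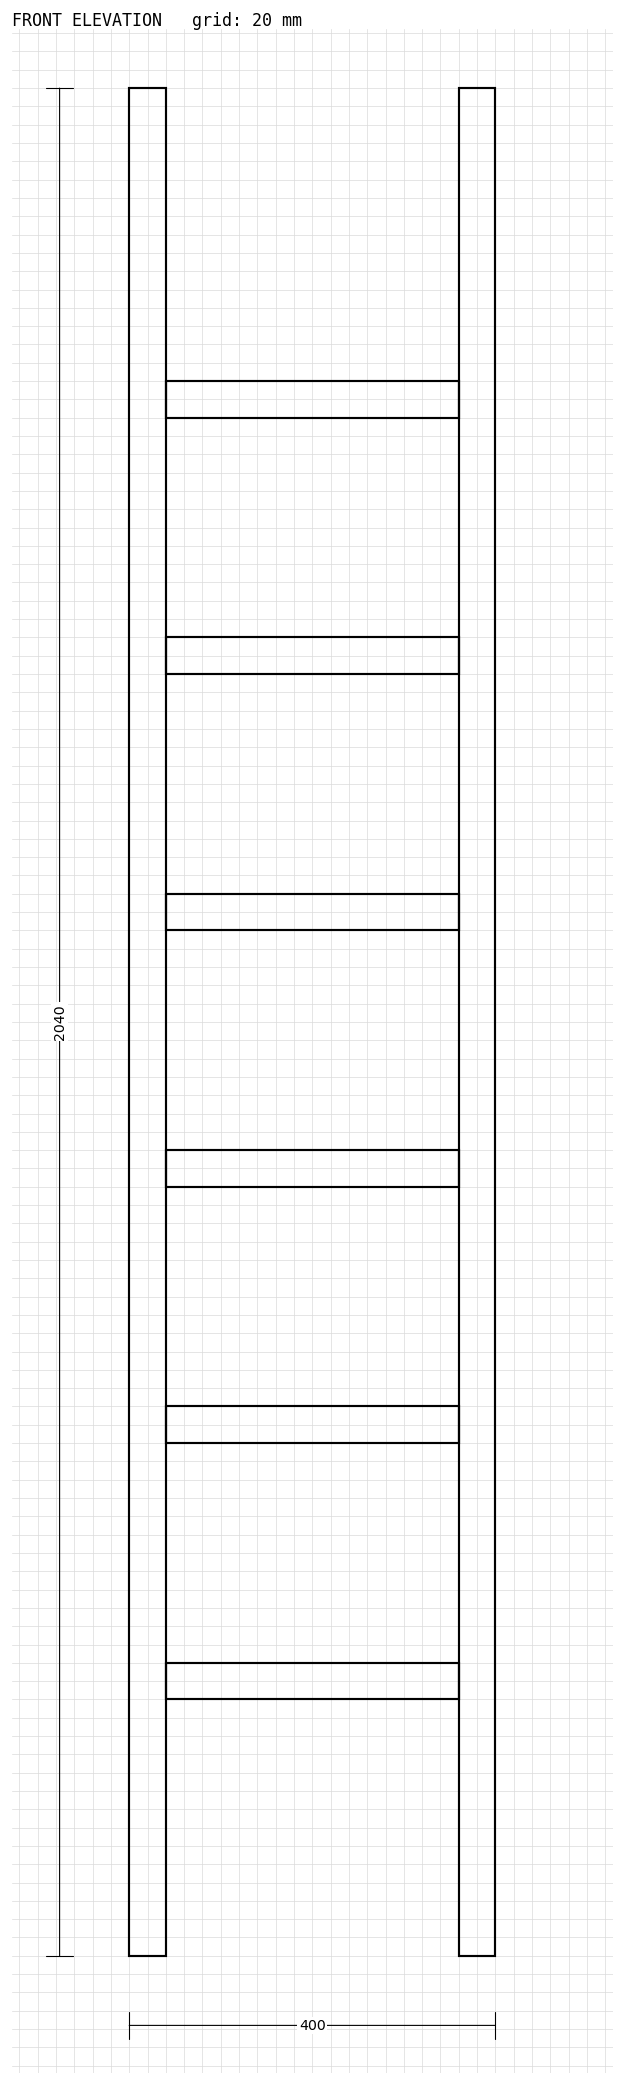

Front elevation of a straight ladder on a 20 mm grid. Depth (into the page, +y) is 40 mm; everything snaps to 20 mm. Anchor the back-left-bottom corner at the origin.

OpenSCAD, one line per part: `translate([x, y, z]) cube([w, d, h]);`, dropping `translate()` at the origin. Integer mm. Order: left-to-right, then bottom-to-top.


cube([40, 40, 2040]);
translate([40, 0, 280]) cube([320, 40, 40]);
translate([40, 0, 560]) cube([320, 40, 40]);
translate([40, 0, 840]) cube([320, 40, 40]);
translate([40, 0, 1120]) cube([320, 40, 40]);
translate([40, 0, 1400]) cube([320, 40, 40]);
translate([40, 0, 1680]) cube([320, 40, 40]);
translate([360, 0, 0]) cube([40, 40, 2040]);
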